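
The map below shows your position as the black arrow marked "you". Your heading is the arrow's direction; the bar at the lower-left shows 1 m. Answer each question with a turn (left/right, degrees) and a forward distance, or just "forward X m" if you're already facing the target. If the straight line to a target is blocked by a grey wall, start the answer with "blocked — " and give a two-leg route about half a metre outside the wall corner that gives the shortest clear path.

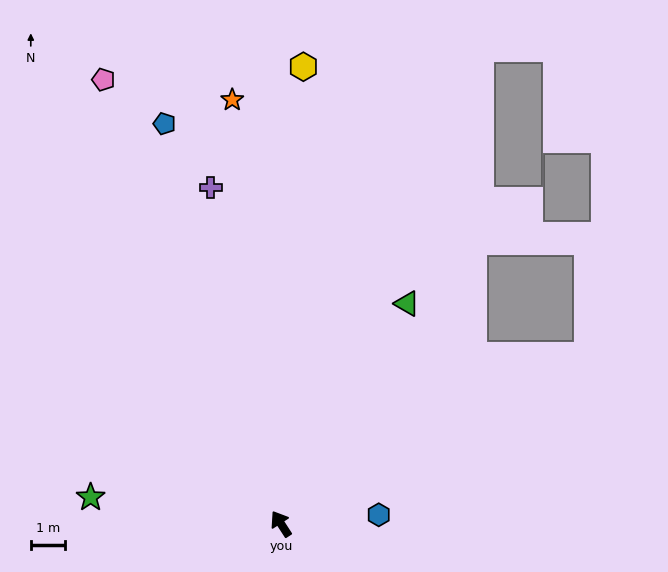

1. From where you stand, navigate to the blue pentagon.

turn right 17°, forward 12.1 m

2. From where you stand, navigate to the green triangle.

turn right 63°, forward 7.3 m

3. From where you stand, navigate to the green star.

turn left 49°, forward 5.6 m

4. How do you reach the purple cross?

turn right 21°, forward 9.9 m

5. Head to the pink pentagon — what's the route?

turn right 11°, forward 13.8 m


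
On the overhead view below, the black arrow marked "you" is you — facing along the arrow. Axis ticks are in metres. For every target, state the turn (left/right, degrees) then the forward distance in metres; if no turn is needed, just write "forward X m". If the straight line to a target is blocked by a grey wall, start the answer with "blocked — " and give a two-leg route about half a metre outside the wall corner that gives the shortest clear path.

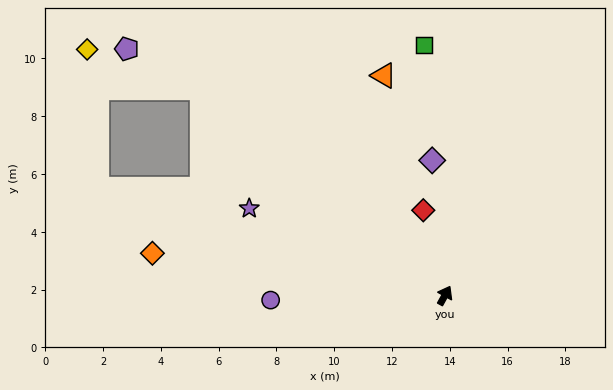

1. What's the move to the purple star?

turn left 95°, forward 7.4 m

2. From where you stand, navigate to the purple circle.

turn left 120°, forward 6.0 m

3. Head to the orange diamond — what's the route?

turn left 111°, forward 10.2 m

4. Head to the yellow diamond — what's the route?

blocked — turn left 102°, forward 12.6 m, then turn right 69°, forward 4.8 m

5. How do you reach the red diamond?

turn left 43°, forward 3.0 m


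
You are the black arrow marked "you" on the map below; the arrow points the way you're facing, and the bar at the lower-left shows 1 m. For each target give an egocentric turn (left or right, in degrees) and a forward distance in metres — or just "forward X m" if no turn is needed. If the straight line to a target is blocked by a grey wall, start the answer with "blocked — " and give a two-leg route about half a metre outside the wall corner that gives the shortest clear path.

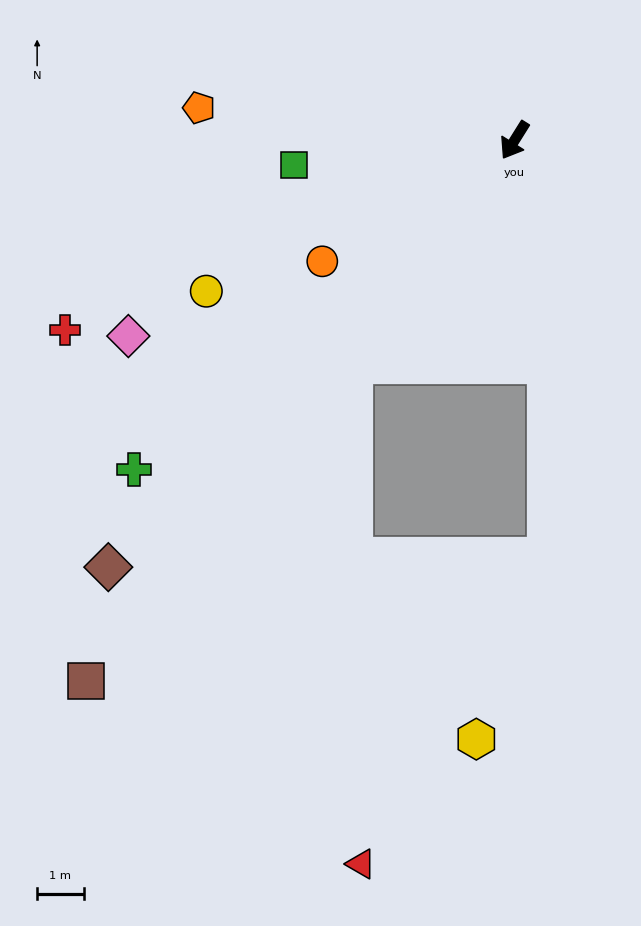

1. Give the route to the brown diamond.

turn right 12°, forward 12.6 m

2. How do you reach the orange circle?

turn right 26°, forward 4.9 m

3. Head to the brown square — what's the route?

turn right 6°, forward 14.8 m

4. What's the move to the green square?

turn right 52°, forward 4.8 m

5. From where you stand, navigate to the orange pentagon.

turn right 64°, forward 6.8 m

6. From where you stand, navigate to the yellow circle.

turn right 32°, forward 7.4 m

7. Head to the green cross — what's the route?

turn right 17°, forward 10.8 m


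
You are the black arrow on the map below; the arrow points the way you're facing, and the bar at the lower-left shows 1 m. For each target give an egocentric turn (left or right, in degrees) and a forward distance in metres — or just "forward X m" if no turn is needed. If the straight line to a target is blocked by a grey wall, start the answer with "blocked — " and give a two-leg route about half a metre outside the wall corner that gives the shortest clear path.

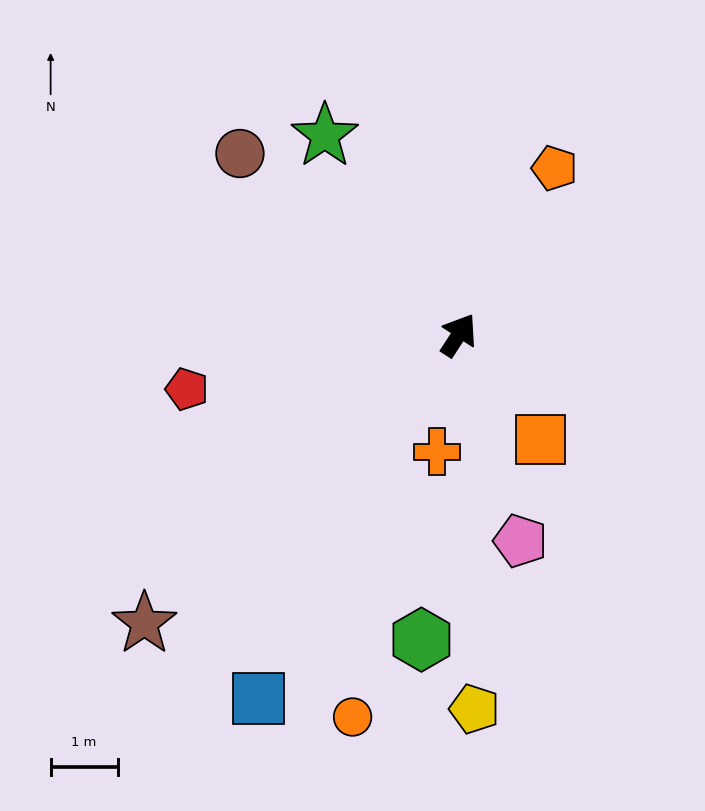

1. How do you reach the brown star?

turn left 166°, forward 6.4 m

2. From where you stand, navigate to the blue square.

turn right 176°, forward 6.2 m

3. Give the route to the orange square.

turn right 109°, forward 2.0 m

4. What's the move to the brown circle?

turn left 83°, forward 4.2 m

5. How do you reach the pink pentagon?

turn right 130°, forward 3.2 m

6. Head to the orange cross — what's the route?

turn right 157°, forward 1.8 m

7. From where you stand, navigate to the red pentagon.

turn left 134°, forward 4.1 m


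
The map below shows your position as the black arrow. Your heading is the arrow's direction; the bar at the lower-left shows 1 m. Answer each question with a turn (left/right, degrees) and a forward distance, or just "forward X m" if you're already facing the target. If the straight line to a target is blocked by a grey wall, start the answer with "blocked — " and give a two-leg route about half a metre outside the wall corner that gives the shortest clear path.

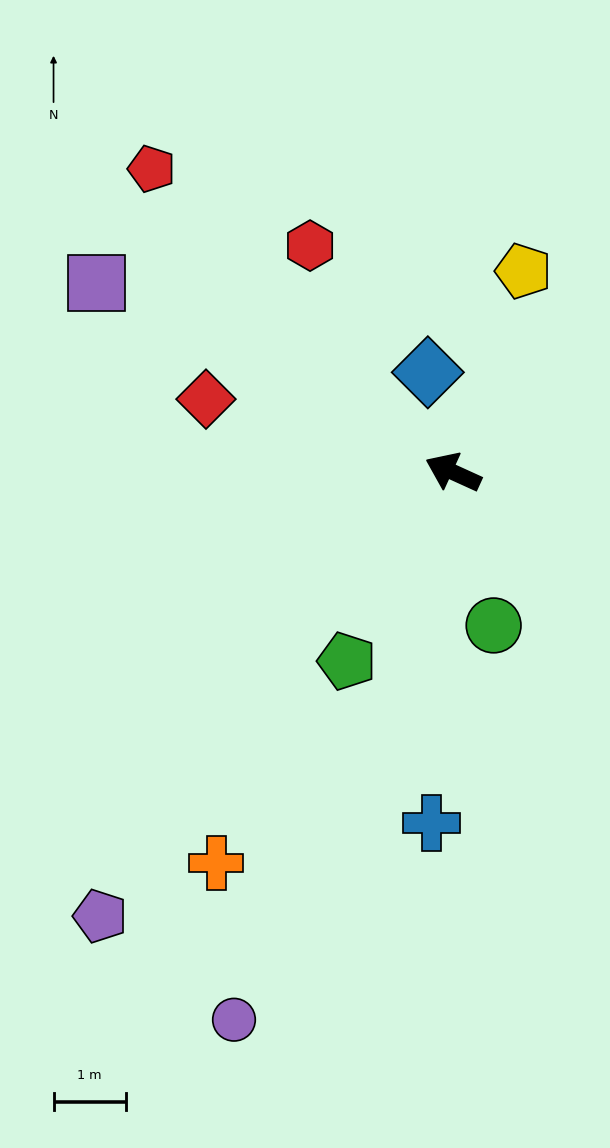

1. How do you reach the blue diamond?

turn right 51°, forward 1.4 m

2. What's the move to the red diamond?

turn left 8°, forward 3.6 m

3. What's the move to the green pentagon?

turn left 85°, forward 3.0 m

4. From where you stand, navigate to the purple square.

turn right 3°, forward 5.6 m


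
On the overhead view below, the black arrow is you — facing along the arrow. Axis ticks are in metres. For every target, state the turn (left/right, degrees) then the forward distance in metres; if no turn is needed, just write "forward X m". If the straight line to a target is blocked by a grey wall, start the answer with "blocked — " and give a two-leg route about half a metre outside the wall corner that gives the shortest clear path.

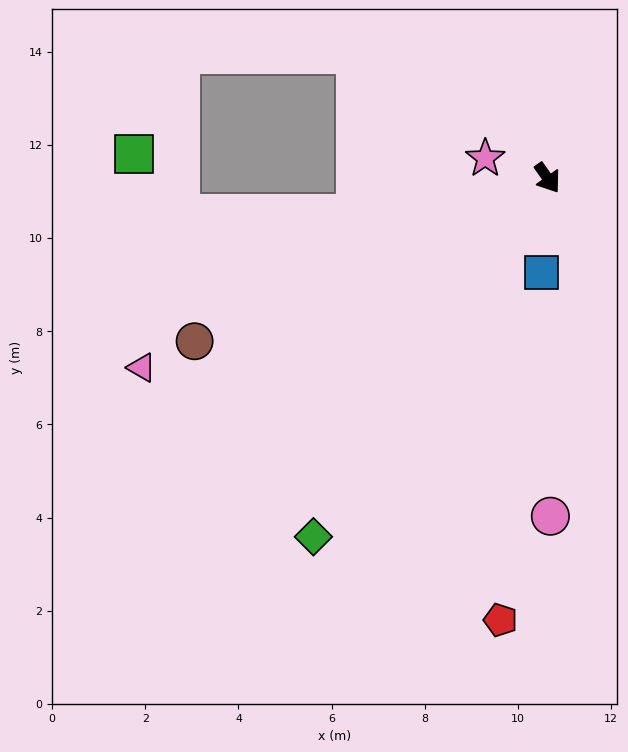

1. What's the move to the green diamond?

turn right 68°, forward 9.2 m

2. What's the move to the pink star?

turn right 143°, forward 1.4 m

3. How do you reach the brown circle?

turn right 100°, forward 8.3 m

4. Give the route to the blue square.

turn right 39°, forward 2.0 m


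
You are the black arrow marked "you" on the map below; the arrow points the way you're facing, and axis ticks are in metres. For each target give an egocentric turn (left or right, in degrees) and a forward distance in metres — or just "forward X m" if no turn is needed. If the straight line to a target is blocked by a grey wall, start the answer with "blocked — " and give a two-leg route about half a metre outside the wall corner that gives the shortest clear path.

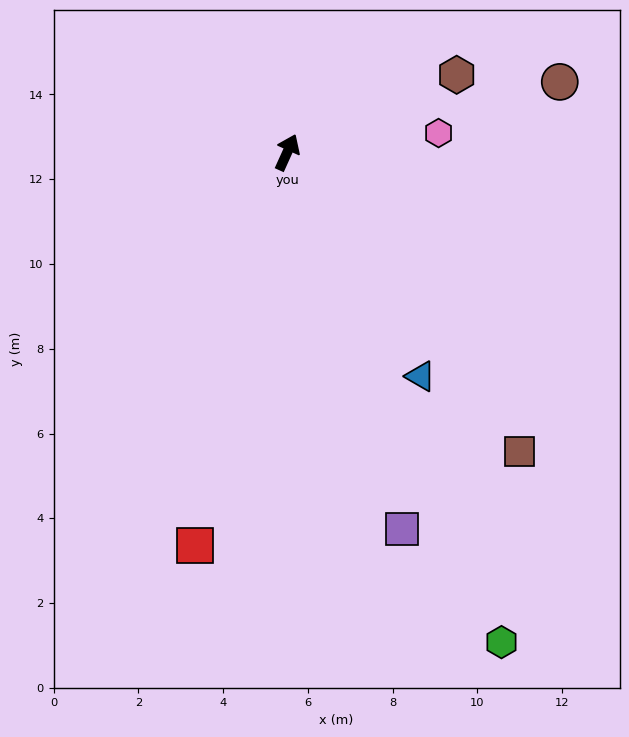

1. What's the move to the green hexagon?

turn right 132°, forward 12.6 m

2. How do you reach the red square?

turn right 169°, forward 9.5 m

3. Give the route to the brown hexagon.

turn right 41°, forward 4.4 m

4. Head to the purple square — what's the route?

turn right 139°, forward 9.3 m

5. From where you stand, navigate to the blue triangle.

turn right 125°, forward 6.1 m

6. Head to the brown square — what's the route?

turn right 118°, forward 8.9 m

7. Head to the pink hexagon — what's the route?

turn right 58°, forward 3.6 m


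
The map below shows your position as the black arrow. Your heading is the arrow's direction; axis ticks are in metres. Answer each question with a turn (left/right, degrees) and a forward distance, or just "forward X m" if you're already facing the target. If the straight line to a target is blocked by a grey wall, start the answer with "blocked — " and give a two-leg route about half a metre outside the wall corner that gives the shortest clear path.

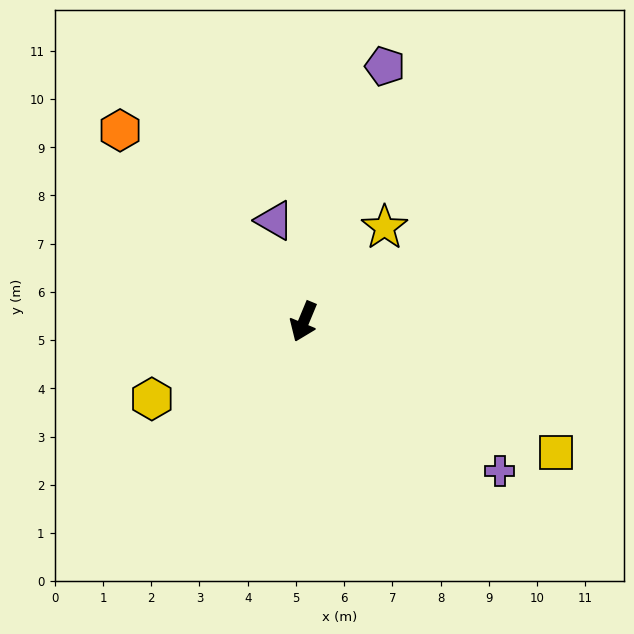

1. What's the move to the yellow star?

turn left 162°, forward 2.6 m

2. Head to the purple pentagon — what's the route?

turn right 175°, forward 5.6 m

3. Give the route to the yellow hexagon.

turn right 40°, forward 3.5 m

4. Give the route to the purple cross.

turn left 75°, forward 5.1 m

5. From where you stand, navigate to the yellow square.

turn left 85°, forward 5.9 m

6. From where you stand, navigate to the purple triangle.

turn right 141°, forward 2.2 m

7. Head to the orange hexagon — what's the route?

turn right 114°, forward 5.5 m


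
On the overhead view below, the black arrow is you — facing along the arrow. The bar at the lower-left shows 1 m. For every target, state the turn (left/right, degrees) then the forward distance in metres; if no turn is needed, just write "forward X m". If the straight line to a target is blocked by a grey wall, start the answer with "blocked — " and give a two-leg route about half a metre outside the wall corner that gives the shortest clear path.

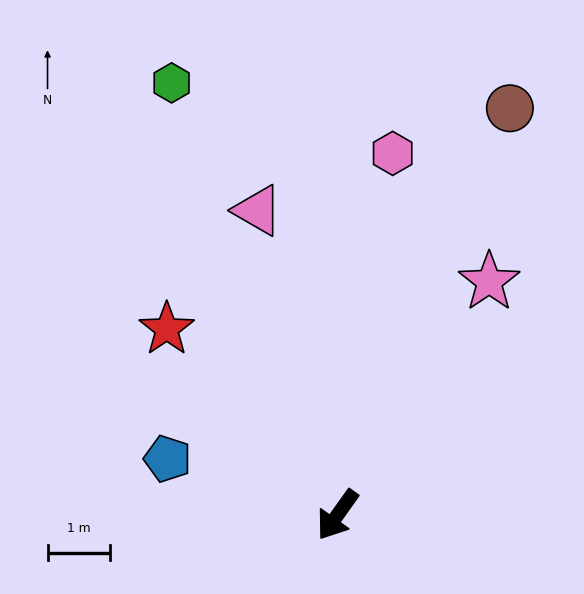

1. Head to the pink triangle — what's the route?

turn right 130°, forward 5.0 m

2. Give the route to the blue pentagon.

turn right 73°, forward 2.8 m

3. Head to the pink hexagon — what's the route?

turn right 153°, forward 5.8 m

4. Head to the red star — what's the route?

turn right 102°, forward 4.0 m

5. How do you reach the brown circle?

turn right 168°, forward 7.0 m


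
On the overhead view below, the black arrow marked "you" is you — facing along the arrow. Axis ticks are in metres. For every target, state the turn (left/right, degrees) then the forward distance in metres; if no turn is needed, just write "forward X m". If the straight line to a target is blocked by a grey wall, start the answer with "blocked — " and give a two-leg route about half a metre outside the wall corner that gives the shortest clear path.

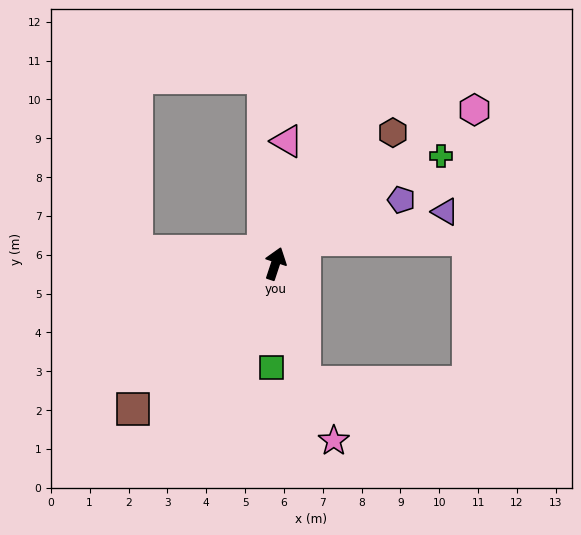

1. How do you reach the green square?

turn right 164°, forward 2.7 m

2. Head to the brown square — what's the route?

turn left 154°, forward 5.2 m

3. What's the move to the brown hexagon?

turn right 24°, forward 4.5 m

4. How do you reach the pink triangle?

turn left 13°, forward 3.2 m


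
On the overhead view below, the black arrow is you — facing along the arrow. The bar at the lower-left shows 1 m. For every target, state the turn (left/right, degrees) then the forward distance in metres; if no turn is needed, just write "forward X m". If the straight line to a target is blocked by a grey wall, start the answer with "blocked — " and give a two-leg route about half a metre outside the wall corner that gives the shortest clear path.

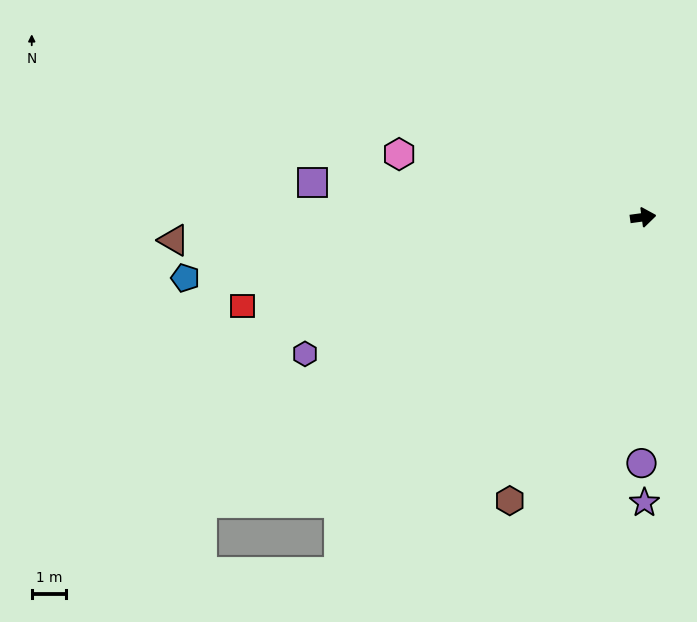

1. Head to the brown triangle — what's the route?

turn left 175°, forward 13.5 m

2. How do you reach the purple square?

turn left 166°, forward 9.6 m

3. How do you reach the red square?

turn right 175°, forward 11.8 m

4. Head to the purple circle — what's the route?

turn right 98°, forward 7.1 m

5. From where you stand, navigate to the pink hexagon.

turn left 158°, forward 7.3 m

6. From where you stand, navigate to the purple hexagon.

turn right 166°, forward 10.5 m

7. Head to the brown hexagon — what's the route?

turn right 123°, forward 9.0 m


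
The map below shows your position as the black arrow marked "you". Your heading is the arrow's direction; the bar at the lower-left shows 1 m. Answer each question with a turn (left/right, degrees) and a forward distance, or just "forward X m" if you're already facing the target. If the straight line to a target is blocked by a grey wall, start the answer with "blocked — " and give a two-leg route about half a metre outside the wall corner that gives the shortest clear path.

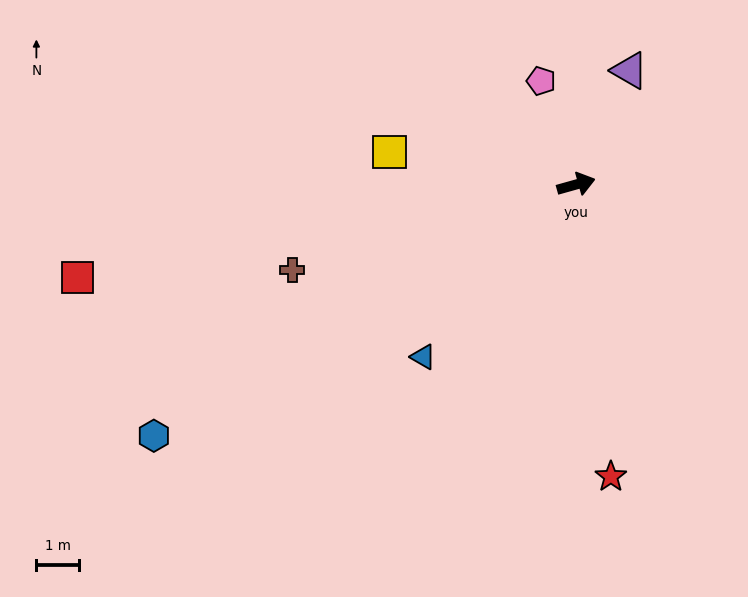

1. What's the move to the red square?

turn left 175°, forward 11.9 m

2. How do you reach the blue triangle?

turn right 147°, forward 5.4 m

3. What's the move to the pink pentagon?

turn left 93°, forward 2.6 m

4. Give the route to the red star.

turn right 99°, forward 6.9 m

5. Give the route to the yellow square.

turn left 154°, forward 4.4 m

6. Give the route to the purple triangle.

turn left 49°, forward 3.0 m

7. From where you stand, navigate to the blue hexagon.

turn right 165°, forward 11.5 m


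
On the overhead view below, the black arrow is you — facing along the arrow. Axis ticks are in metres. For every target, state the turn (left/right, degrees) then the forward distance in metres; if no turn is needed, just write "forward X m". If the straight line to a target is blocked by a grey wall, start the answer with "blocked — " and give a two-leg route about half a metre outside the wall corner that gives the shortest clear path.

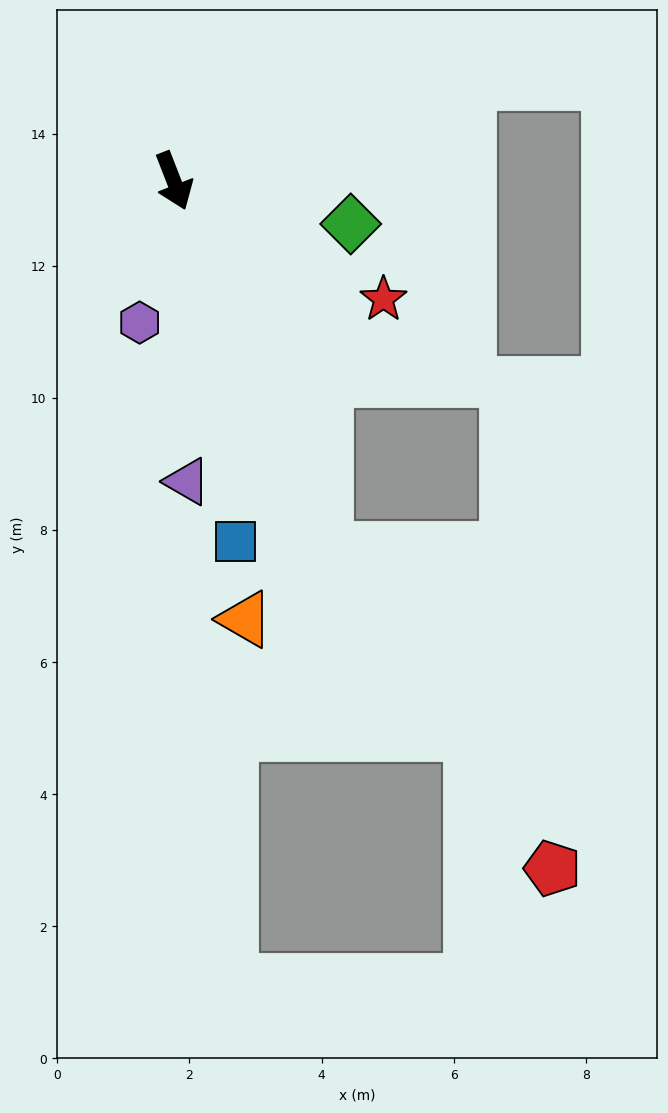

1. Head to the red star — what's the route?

turn left 39°, forward 3.6 m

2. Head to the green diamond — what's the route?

turn left 55°, forward 2.8 m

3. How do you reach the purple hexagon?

turn right 35°, forward 2.2 m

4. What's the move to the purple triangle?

turn right 19°, forward 4.6 m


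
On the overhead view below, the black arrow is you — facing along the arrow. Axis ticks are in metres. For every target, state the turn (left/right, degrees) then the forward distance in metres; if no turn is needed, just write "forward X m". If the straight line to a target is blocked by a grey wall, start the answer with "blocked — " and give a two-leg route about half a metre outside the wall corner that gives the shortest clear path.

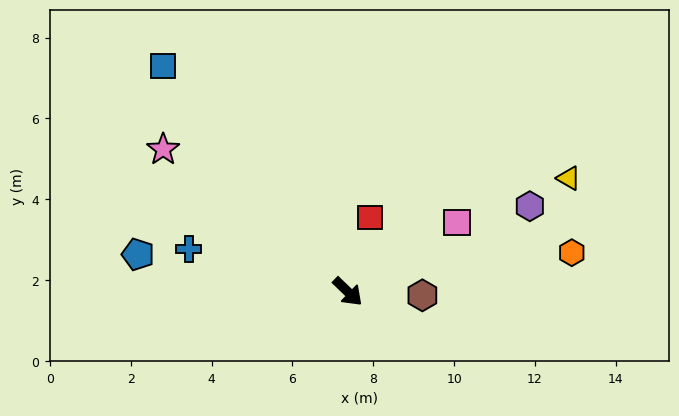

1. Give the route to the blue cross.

turn right 151°, forward 4.1 m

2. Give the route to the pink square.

turn left 76°, forward 3.2 m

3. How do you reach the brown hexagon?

turn left 41°, forward 1.8 m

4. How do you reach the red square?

turn left 117°, forward 1.9 m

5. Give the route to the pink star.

turn right 174°, forward 5.8 m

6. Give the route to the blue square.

turn left 173°, forward 7.2 m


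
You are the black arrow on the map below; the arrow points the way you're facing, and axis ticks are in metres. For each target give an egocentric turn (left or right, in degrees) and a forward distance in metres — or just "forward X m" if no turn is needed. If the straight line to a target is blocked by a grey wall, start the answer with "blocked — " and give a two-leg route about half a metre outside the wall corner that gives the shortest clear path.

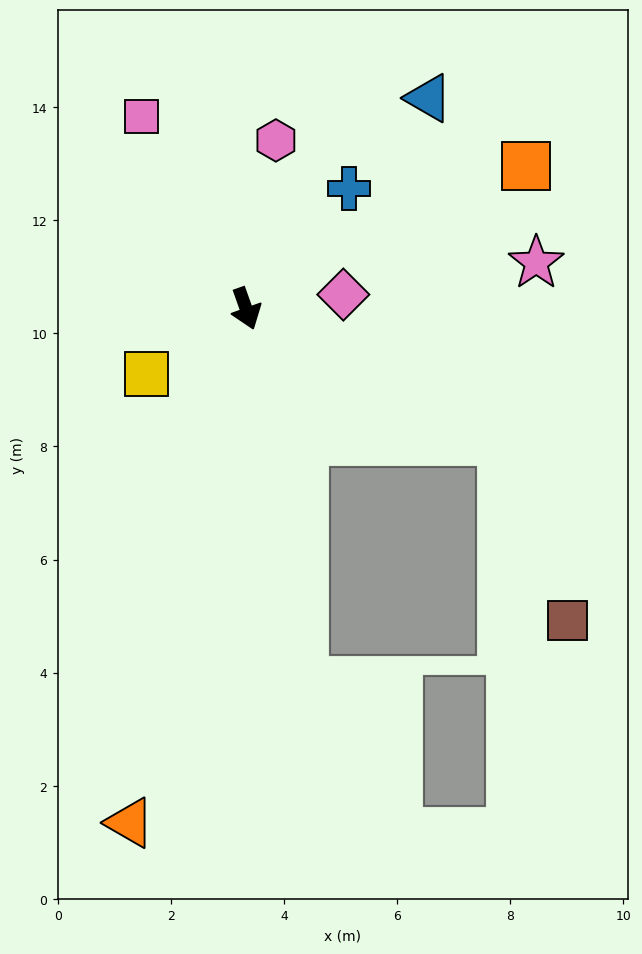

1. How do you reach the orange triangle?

turn right 32°, forward 9.3 m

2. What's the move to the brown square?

blocked — turn left 43°, forward 5.1 m, then turn right 42°, forward 3.4 m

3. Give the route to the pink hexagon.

turn left 150°, forward 3.0 m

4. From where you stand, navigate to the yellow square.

turn right 76°, forward 2.1 m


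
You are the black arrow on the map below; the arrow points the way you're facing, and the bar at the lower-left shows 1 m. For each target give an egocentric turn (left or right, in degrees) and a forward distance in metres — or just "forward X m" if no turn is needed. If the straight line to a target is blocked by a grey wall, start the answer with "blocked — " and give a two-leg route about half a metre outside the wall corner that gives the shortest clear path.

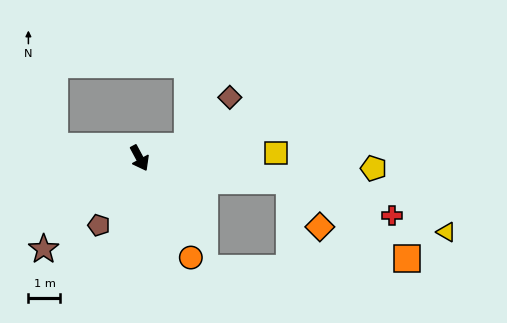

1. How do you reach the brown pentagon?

turn right 59°, forward 2.4 m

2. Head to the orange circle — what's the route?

forward 3.5 m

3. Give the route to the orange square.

blocked — turn left 53°, forward 4.7 m, then turn right 25°, forward 4.4 m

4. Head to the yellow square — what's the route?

turn left 64°, forward 4.3 m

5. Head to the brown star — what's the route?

turn right 75°, forward 4.1 m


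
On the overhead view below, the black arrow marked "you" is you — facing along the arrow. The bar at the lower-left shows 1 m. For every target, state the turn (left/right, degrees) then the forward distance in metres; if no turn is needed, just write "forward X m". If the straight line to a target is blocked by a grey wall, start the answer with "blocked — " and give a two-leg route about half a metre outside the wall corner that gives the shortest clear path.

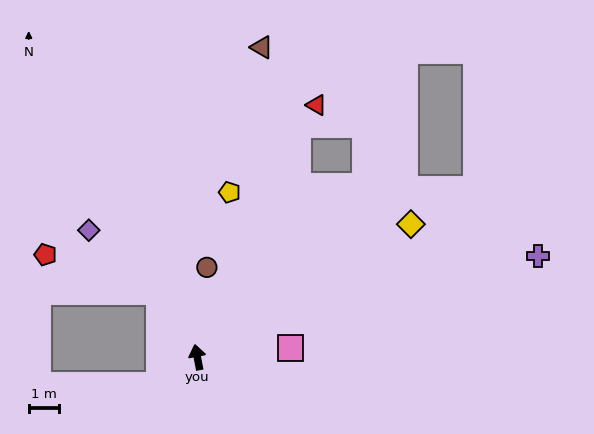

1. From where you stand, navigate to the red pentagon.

blocked — turn left 20°, forward 2.5 m, then turn left 41°, forward 4.0 m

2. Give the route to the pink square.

turn right 95°, forward 3.1 m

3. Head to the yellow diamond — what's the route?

turn right 69°, forward 8.4 m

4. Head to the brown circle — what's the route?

turn right 17°, forward 3.0 m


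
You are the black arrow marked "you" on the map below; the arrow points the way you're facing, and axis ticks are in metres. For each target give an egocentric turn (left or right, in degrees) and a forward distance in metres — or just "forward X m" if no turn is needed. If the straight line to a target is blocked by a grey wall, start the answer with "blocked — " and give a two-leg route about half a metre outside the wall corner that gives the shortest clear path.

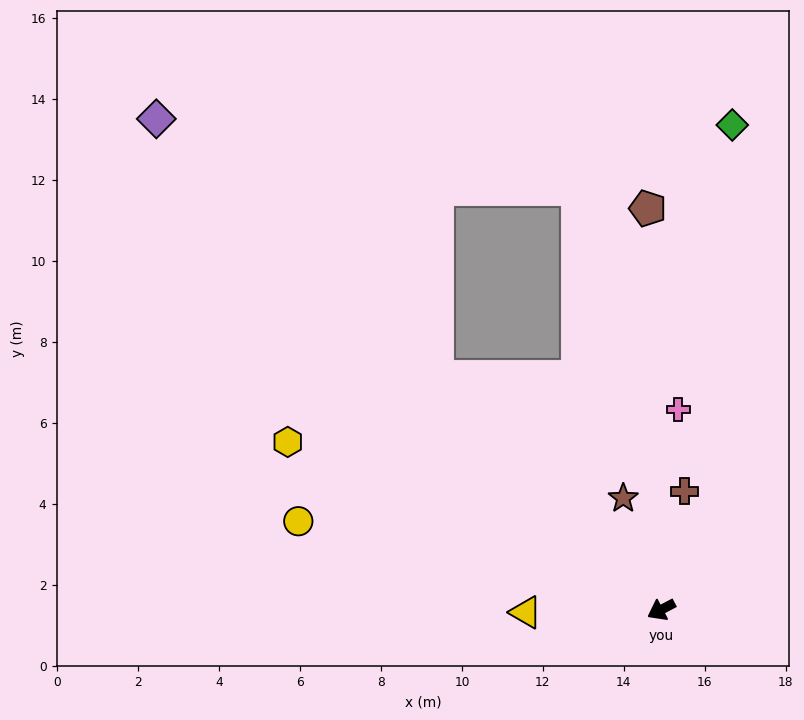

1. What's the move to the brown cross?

turn right 129°, forward 3.0 m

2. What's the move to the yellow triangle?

turn right 27°, forward 3.3 m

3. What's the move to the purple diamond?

turn right 72°, forward 17.4 m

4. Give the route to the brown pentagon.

turn right 116°, forward 9.9 m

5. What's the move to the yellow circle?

turn right 41°, forward 9.2 m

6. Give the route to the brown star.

turn right 99°, forward 2.9 m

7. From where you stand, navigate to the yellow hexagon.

turn right 52°, forward 10.1 m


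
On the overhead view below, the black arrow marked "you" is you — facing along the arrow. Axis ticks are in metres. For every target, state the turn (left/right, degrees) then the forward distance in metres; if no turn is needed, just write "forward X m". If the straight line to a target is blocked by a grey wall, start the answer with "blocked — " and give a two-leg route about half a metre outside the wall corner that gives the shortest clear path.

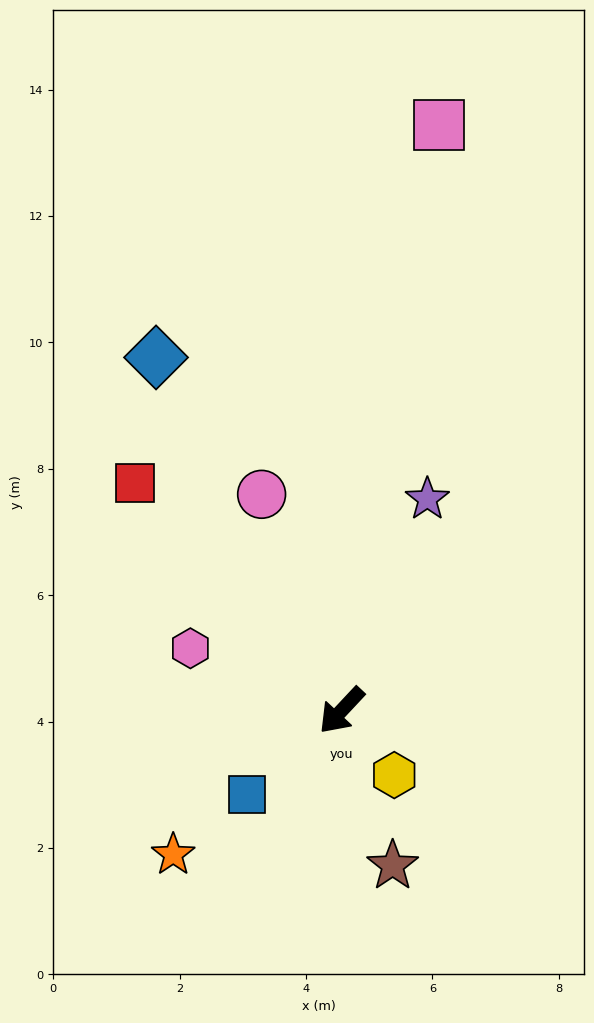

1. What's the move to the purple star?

turn right 159°, forward 3.6 m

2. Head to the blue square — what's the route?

turn right 5°, forward 2.0 m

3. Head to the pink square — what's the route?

turn right 146°, forward 9.4 m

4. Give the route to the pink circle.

turn right 117°, forward 3.6 m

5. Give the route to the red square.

turn right 95°, forward 4.9 m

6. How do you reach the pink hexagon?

turn right 69°, forward 2.6 m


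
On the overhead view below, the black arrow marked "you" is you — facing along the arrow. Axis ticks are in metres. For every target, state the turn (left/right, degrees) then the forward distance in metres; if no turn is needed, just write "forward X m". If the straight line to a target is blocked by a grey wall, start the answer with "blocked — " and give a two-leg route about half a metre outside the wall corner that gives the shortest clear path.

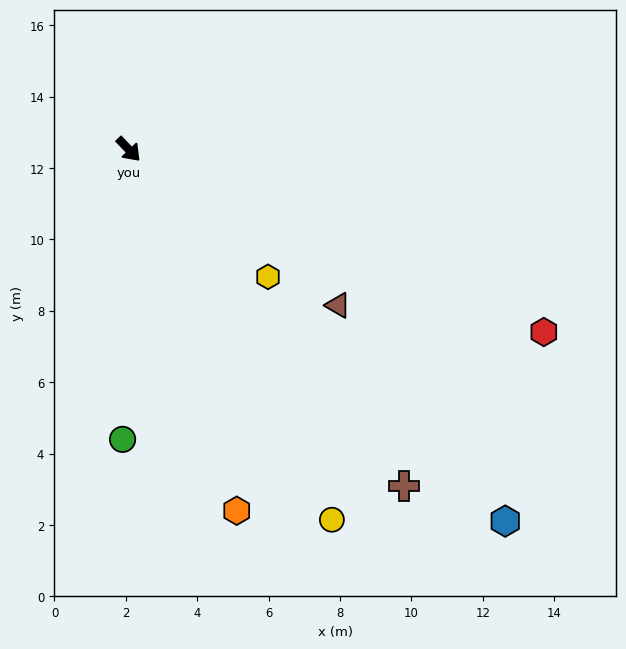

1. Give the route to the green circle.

turn right 45°, forward 8.1 m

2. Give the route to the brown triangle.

turn left 10°, forward 7.3 m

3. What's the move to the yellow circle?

turn right 15°, forward 11.8 m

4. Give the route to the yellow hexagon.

turn left 4°, forward 5.3 m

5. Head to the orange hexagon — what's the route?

turn right 27°, forward 10.6 m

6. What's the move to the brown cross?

turn right 4°, forward 12.2 m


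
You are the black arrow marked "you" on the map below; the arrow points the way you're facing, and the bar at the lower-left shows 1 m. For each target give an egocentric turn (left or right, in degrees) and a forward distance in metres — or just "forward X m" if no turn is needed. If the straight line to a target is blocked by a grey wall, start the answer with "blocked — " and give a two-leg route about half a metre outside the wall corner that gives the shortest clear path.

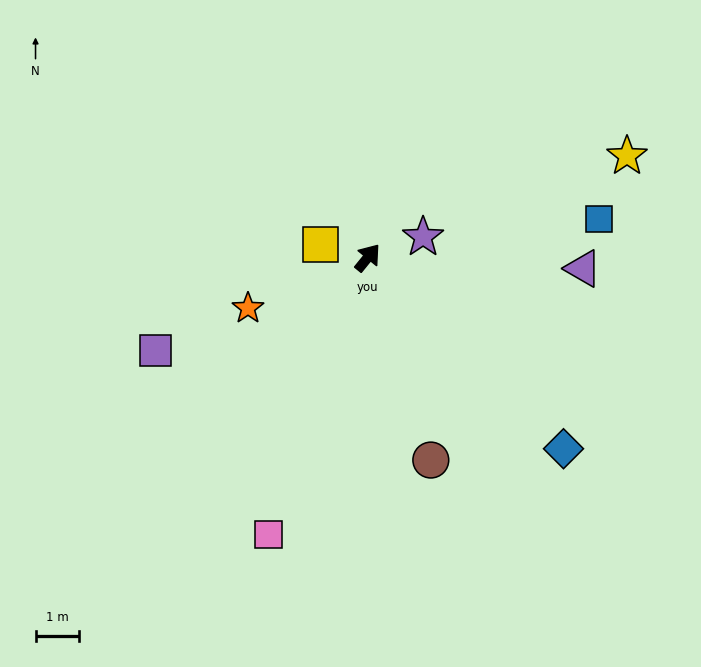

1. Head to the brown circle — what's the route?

turn right 124°, forward 4.9 m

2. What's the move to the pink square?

turn right 161°, forward 6.8 m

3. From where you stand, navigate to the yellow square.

turn left 114°, forward 1.1 m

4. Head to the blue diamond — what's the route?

turn right 95°, forward 6.3 m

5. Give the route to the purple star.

turn right 30°, forward 1.4 m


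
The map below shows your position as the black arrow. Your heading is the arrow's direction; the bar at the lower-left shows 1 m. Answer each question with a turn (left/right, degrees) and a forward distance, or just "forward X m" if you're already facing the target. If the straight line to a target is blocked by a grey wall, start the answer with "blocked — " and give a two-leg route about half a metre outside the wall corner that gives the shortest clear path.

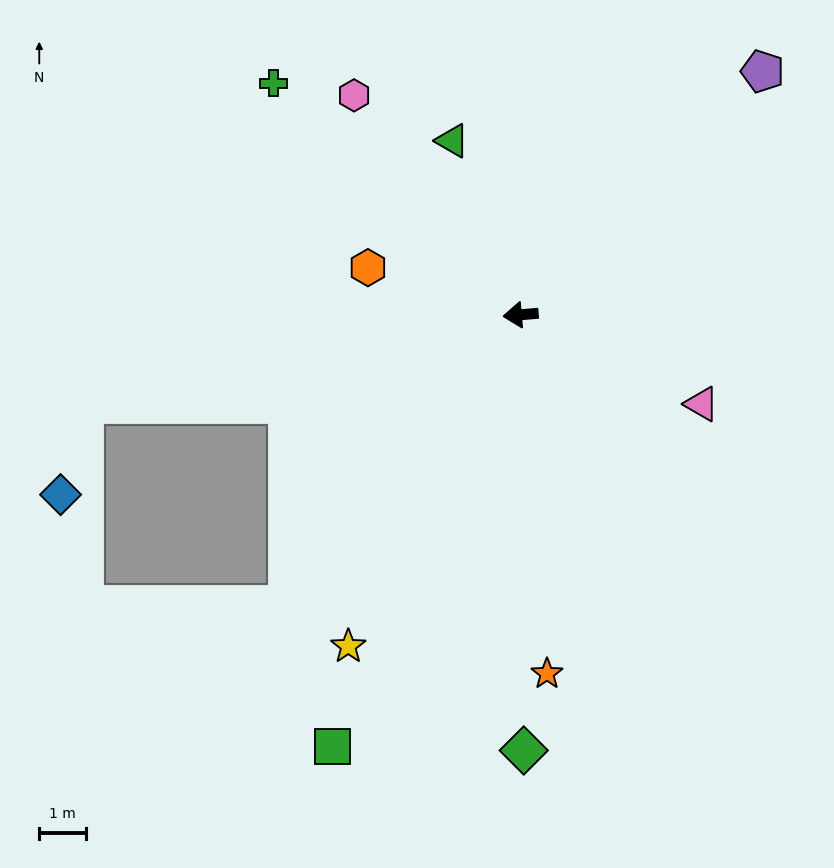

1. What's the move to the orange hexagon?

turn right 22°, forward 3.4 m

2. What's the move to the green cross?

turn right 48°, forward 7.2 m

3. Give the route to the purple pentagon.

turn right 140°, forward 7.3 m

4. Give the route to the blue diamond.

blocked — turn left 7°, forward 9.5 m, then turn left 64°, forward 2.0 m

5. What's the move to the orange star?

turn left 89°, forward 7.7 m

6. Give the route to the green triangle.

turn right 74°, forward 4.0 m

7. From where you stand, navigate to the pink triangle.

turn left 149°, forward 4.3 m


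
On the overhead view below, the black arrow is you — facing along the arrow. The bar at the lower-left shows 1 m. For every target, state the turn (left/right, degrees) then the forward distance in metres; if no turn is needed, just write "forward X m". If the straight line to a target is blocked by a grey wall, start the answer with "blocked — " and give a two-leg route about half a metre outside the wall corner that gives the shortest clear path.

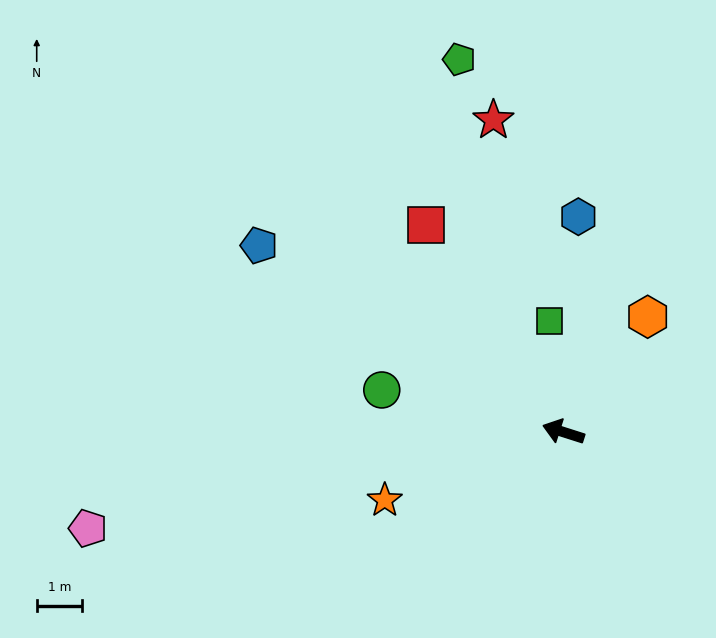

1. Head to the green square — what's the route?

turn right 65°, forward 2.5 m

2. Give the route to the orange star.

turn left 39°, forward 4.2 m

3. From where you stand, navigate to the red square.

turn right 39°, forward 5.5 m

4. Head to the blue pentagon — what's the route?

turn right 14°, forward 7.9 m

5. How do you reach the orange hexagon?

turn right 108°, forward 3.2 m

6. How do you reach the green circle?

turn left 5°, forward 4.1 m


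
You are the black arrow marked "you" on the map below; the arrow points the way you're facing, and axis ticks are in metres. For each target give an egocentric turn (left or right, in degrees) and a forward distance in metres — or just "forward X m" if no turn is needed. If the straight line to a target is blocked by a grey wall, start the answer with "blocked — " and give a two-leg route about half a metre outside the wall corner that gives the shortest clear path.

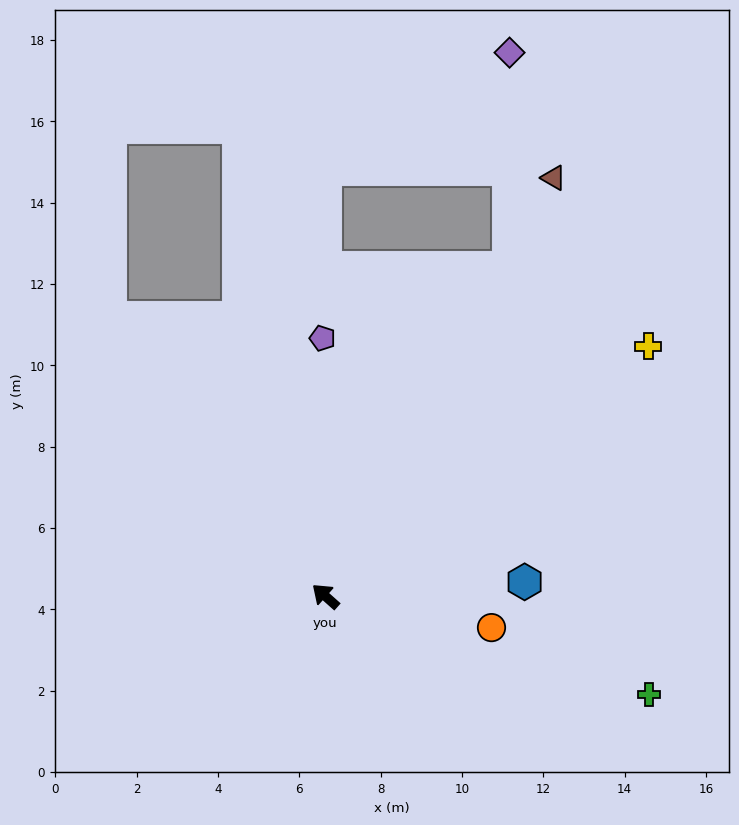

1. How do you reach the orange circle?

turn right 149°, forward 4.2 m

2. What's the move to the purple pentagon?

turn right 48°, forward 6.3 m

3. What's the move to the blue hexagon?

turn right 134°, forward 4.9 m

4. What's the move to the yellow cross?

turn right 101°, forward 10.0 m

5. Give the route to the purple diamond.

blocked — turn right 78°, forward 9.2 m, then turn left 30°, forward 5.3 m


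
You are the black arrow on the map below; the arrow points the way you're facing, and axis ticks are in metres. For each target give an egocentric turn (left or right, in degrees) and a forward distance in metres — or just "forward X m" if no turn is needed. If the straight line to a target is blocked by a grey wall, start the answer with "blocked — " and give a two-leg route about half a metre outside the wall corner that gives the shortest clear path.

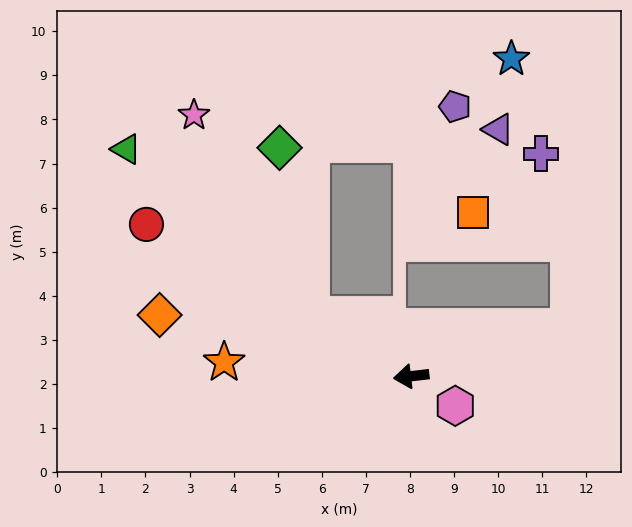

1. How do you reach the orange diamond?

turn right 20°, forward 5.9 m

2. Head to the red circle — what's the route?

turn right 36°, forward 6.9 m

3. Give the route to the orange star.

turn right 11°, forward 4.3 m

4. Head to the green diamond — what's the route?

blocked — turn right 38°, forward 2.7 m, then turn right 48°, forward 3.9 m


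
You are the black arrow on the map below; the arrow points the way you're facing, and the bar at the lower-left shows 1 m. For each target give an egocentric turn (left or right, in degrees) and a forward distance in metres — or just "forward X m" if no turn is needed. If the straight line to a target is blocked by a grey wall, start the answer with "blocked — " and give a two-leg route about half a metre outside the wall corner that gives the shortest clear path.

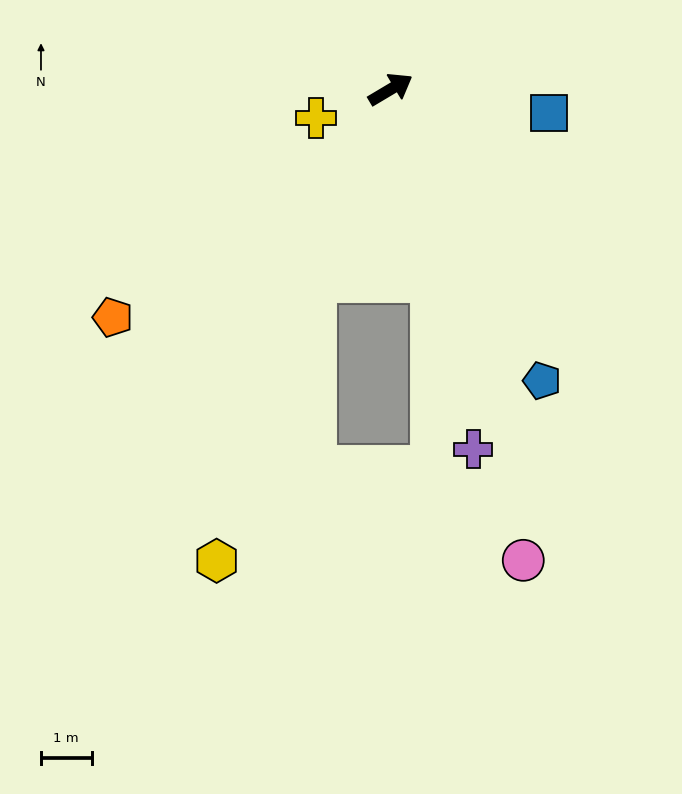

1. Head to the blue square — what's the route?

turn right 39°, forward 3.2 m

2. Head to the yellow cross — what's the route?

turn left 170°, forward 1.6 m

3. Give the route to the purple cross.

turn right 108°, forward 7.3 m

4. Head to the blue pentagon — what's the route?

turn right 93°, forward 6.5 m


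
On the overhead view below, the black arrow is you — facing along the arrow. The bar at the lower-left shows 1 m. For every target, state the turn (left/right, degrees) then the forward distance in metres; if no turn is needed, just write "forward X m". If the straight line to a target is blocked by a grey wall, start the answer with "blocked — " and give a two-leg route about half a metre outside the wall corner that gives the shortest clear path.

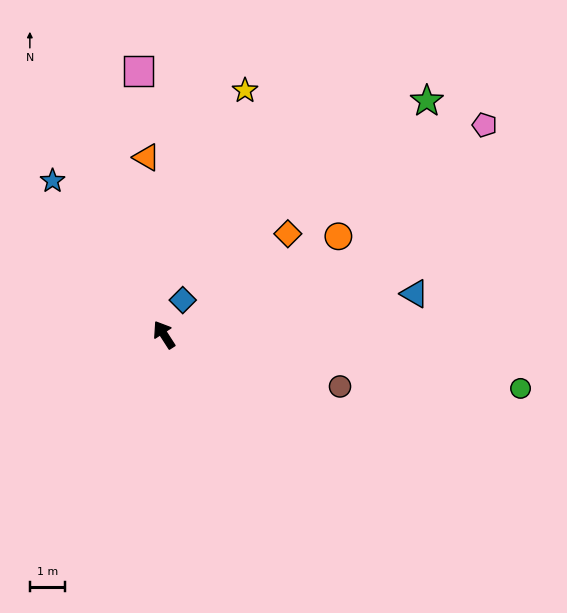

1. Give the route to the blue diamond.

turn right 61°, forward 1.1 m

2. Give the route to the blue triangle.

turn right 113°, forward 7.2 m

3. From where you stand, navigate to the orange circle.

turn right 93°, forward 5.7 m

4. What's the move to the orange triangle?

turn right 27°, forward 5.1 m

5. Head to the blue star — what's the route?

turn left 3°, forward 5.4 m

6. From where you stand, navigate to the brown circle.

turn right 139°, forward 5.2 m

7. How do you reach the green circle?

turn right 131°, forward 10.3 m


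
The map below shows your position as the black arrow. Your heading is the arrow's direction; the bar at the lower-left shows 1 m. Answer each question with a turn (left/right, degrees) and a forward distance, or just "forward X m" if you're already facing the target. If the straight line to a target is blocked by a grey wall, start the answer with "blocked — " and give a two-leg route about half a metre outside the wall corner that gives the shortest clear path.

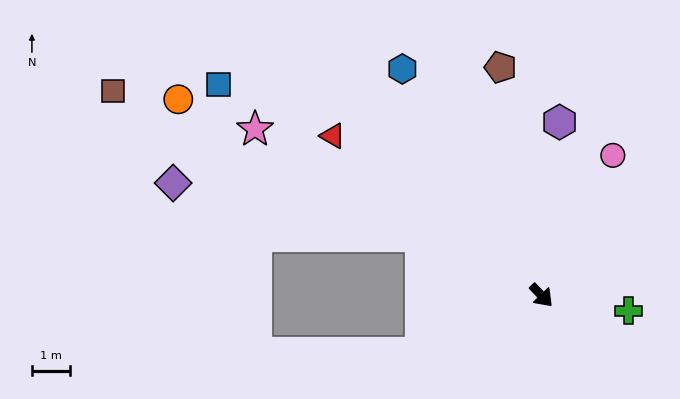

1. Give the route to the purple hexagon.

turn left 130°, forward 4.6 m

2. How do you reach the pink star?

turn right 164°, forward 8.7 m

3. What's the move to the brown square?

turn right 159°, forward 12.5 m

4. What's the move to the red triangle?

turn right 171°, forward 6.9 m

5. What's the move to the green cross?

turn left 36°, forward 2.3 m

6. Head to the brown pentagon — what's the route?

turn left 146°, forward 6.1 m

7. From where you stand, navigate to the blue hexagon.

turn left 168°, forward 7.0 m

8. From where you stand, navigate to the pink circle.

turn left 109°, forward 4.1 m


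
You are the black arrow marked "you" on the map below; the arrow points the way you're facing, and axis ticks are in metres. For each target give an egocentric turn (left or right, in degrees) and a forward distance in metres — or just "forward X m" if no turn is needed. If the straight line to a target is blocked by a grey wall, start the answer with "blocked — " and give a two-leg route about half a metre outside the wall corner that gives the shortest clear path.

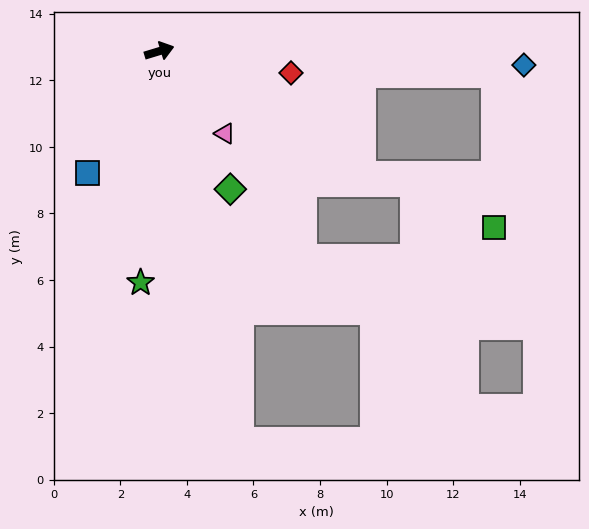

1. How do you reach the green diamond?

turn right 80°, forward 4.7 m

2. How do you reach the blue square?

turn right 137°, forward 4.3 m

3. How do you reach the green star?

turn right 111°, forward 7.0 m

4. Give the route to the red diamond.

turn right 26°, forward 4.0 m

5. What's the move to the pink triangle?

turn right 68°, forward 3.2 m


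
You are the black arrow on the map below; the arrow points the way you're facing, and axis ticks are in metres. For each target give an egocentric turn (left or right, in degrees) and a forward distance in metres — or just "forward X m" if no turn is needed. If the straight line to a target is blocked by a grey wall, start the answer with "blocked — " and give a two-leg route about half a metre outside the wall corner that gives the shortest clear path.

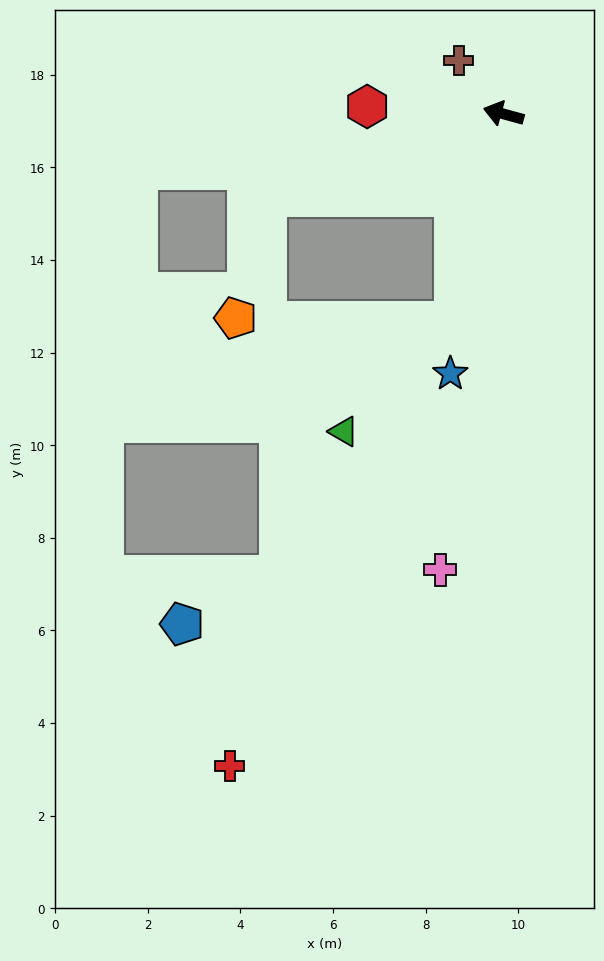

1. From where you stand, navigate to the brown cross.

turn right 35°, forward 1.5 m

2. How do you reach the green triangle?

blocked — turn left 92°, forward 4.6 m, then turn right 31°, forward 3.4 m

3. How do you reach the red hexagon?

turn left 12°, forward 2.9 m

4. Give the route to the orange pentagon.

blocked — turn left 92°, forward 4.6 m, then turn right 77°, forward 4.7 m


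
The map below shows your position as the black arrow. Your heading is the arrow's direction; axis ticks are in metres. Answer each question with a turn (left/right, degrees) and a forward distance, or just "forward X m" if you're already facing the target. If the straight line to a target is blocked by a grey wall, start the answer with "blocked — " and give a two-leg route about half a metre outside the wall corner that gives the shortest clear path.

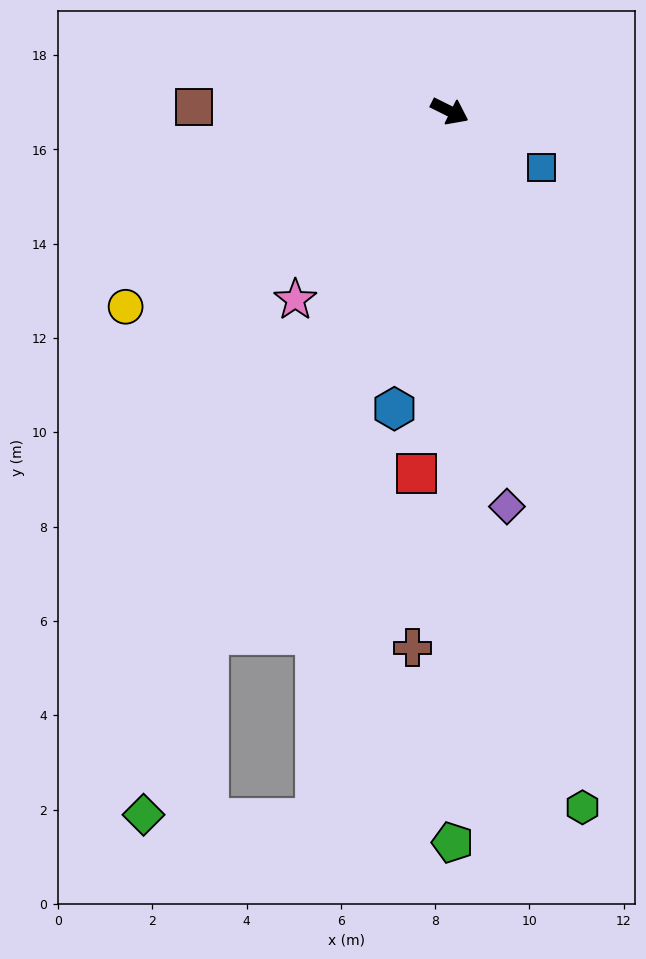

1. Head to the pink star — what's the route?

turn right 103°, forward 5.2 m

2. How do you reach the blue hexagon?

turn right 74°, forward 6.4 m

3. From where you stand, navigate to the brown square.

turn right 155°, forward 5.4 m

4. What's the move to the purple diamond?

turn right 55°, forward 8.5 m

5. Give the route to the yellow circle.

turn right 122°, forward 8.0 m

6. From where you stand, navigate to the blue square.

turn right 5°, forward 2.3 m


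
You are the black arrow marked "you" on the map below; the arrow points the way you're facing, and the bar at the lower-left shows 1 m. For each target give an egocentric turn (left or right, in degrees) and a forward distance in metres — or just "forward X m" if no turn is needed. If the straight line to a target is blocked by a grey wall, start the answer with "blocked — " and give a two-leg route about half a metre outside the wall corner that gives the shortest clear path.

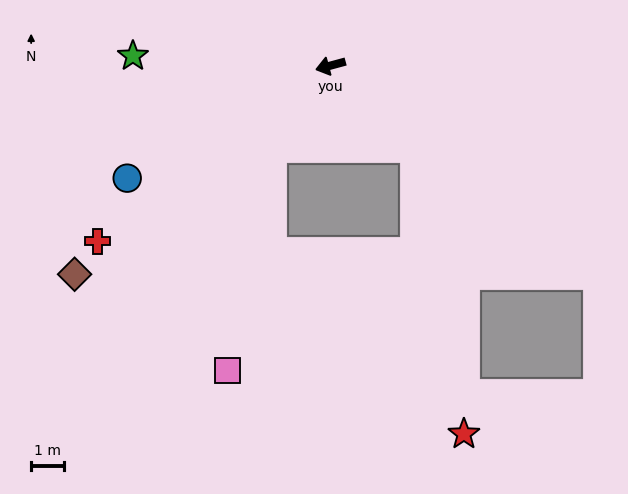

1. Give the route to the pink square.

blocked — turn left 40°, forward 3.1 m, then turn left 23°, forward 6.8 m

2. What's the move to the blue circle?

turn left 14°, forward 7.0 m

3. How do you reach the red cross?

turn left 22°, forward 8.8 m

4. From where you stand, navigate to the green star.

turn right 18°, forward 5.9 m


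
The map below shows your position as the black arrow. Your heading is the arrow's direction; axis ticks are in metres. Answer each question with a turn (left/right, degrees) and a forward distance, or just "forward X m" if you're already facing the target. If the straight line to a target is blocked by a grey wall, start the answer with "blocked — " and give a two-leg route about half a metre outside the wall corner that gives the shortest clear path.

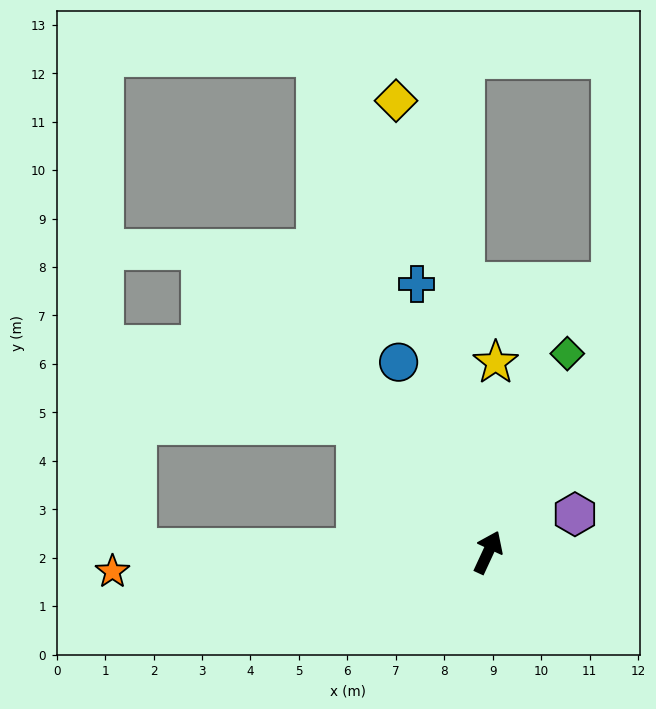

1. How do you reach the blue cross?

turn left 40°, forward 5.7 m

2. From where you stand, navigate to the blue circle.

turn left 50°, forward 4.3 m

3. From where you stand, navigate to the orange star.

turn left 118°, forward 7.8 m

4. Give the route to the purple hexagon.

turn right 42°, forward 2.0 m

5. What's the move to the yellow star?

turn left 23°, forward 3.9 m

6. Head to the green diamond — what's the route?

turn left 3°, forward 4.4 m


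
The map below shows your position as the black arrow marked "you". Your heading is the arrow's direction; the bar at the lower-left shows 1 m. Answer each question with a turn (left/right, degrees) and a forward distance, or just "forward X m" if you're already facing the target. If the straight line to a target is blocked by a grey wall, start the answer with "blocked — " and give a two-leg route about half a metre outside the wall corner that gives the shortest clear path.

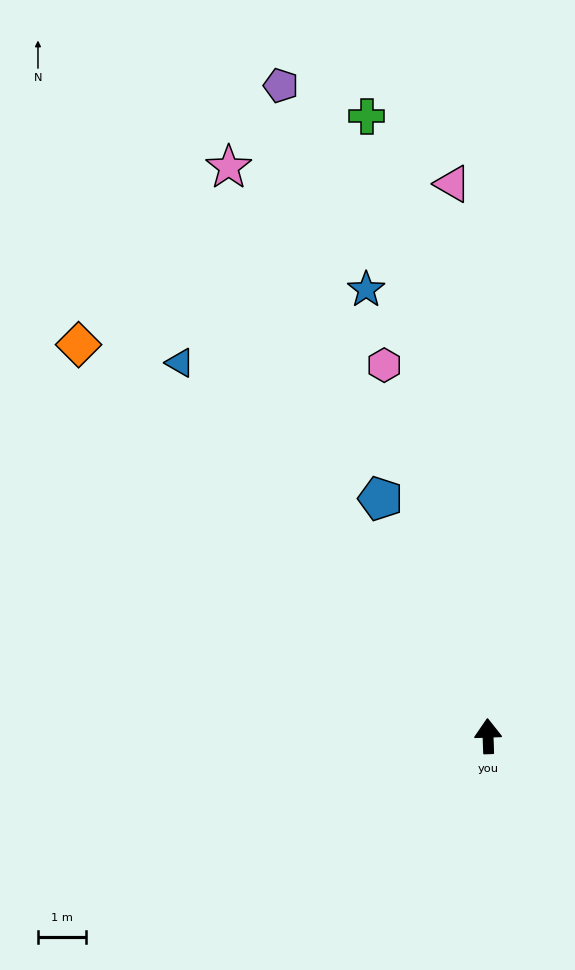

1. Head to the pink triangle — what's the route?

forward 11.5 m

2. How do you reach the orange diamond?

turn left 44°, forward 11.8 m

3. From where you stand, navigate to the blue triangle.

turn left 38°, forward 10.1 m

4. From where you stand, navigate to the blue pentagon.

turn left 22°, forward 5.4 m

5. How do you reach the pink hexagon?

turn left 14°, forward 8.0 m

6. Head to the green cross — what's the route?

turn left 9°, forward 13.1 m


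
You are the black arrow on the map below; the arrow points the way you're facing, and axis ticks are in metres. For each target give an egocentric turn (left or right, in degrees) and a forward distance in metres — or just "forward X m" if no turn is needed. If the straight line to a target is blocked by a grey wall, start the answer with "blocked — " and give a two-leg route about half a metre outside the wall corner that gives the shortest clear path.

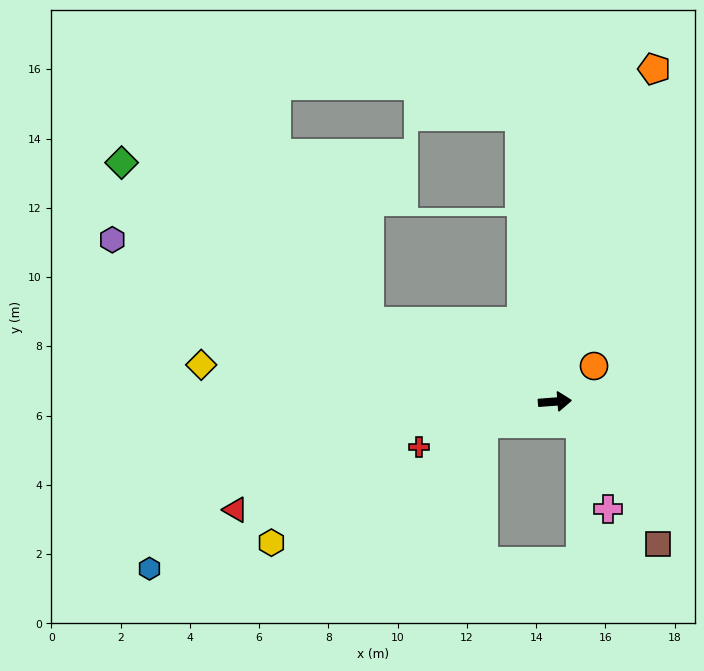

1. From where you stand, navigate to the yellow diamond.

turn left 170°, forward 10.3 m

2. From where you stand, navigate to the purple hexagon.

turn left 156°, forward 13.6 m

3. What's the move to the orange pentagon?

turn left 69°, forward 10.0 m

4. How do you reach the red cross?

turn right 166°, forward 4.1 m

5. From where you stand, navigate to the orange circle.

turn left 38°, forward 1.5 m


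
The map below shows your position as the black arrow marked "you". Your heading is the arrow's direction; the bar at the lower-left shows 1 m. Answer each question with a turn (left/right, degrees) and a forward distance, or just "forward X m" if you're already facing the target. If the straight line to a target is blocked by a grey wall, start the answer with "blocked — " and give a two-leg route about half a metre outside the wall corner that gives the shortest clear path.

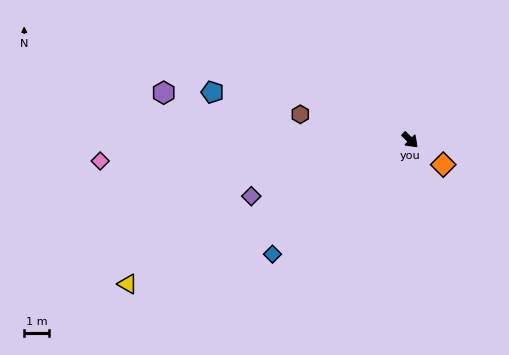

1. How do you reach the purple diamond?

turn right 116°, forward 6.7 m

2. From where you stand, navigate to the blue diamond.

turn right 96°, forward 7.1 m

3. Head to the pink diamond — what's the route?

turn right 132°, forward 12.3 m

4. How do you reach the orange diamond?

turn left 8°, forward 1.6 m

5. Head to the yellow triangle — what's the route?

turn right 108°, forward 12.6 m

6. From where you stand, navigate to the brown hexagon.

turn right 149°, forward 4.5 m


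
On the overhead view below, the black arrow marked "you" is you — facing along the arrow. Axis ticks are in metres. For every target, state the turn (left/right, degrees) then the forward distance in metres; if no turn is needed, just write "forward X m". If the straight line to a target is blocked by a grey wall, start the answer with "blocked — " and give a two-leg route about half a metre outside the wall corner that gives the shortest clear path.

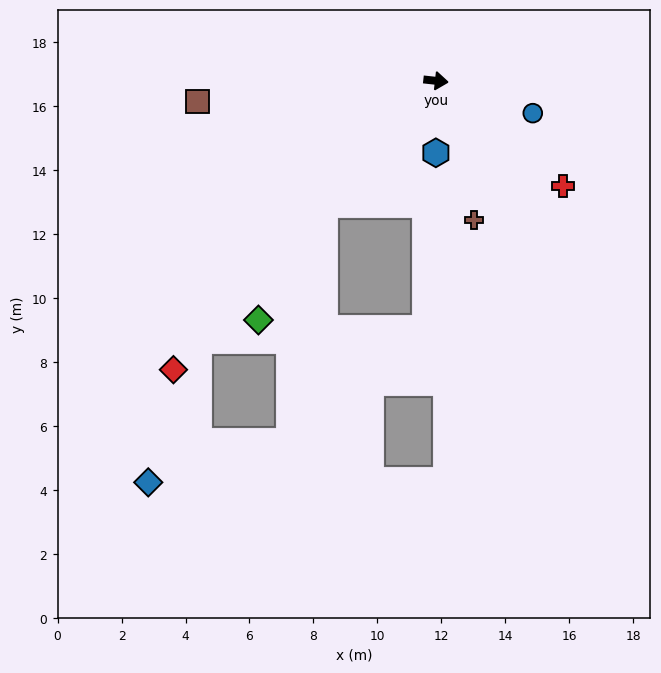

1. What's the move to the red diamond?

turn right 126°, forward 12.2 m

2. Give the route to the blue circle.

turn right 12°, forward 3.2 m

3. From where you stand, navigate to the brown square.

turn right 169°, forward 7.5 m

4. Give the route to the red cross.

turn right 33°, forward 5.2 m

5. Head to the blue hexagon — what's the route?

turn right 84°, forward 2.3 m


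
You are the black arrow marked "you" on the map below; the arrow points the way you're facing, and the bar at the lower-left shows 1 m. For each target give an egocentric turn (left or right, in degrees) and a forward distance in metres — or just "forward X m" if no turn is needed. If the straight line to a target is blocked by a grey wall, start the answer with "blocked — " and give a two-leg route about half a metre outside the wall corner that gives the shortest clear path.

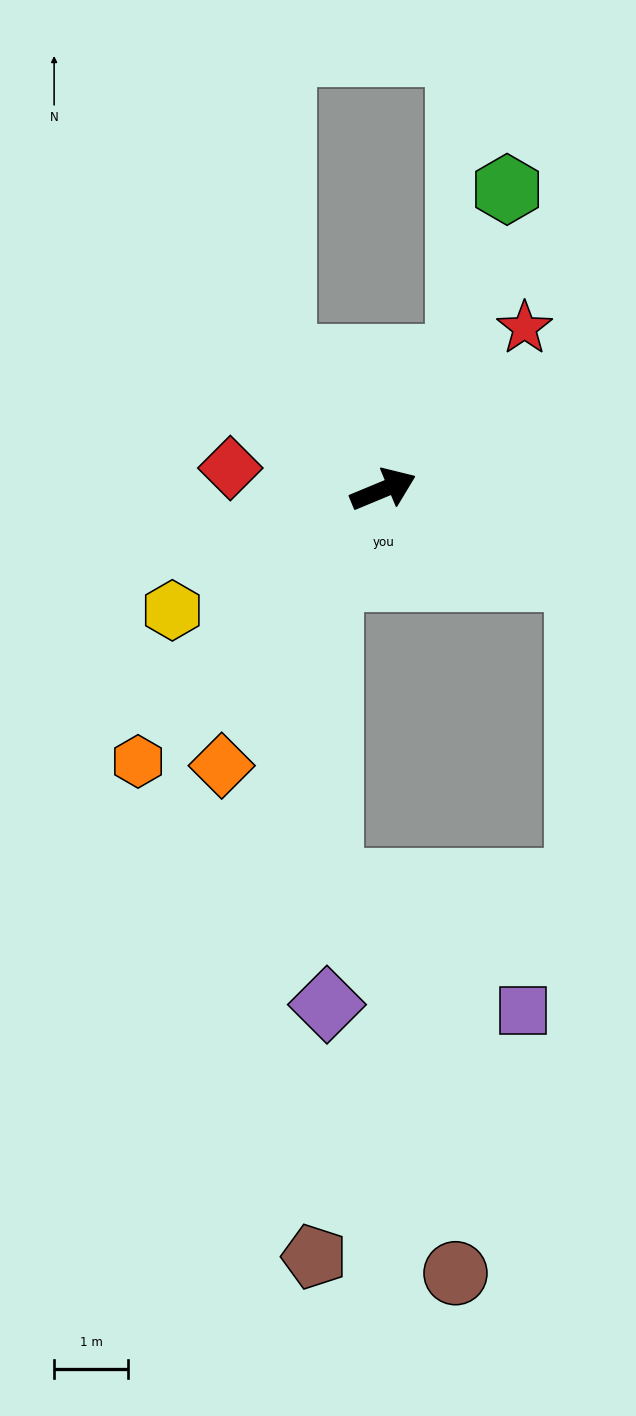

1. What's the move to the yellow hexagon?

turn right 173°, forward 3.3 m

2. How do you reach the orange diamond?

turn right 143°, forward 4.3 m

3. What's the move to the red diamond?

turn left 149°, forward 2.1 m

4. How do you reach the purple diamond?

blocked — turn right 142°, forward 1.4 m, then turn left 29°, forward 5.7 m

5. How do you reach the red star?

turn left 26°, forward 2.9 m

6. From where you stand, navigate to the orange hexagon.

turn right 155°, forward 4.9 m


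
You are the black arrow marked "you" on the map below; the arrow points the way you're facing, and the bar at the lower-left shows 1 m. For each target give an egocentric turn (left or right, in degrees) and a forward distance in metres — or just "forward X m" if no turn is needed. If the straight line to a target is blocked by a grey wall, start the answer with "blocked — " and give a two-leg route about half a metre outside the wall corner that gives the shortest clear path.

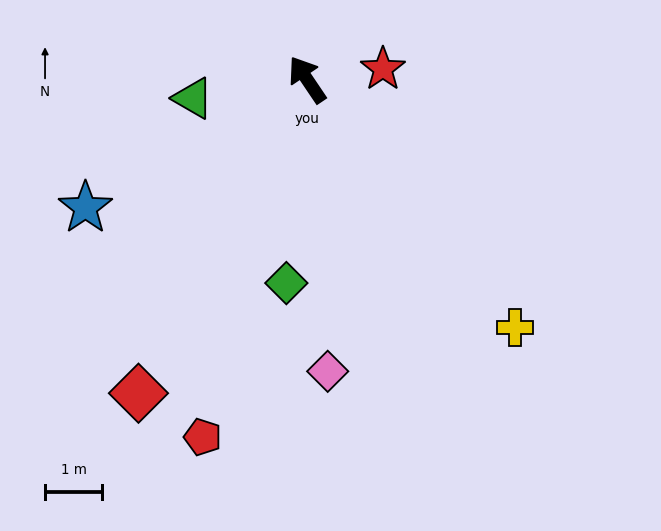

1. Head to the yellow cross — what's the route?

turn right 174°, forward 5.7 m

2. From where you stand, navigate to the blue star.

turn left 86°, forward 4.5 m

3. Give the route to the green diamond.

turn left 140°, forward 3.6 m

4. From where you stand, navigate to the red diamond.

turn left 118°, forward 6.2 m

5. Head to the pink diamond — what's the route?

turn left 150°, forward 5.1 m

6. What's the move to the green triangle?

turn left 65°, forward 2.0 m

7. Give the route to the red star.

turn right 116°, forward 1.3 m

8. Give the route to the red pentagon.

turn left 130°, forward 6.5 m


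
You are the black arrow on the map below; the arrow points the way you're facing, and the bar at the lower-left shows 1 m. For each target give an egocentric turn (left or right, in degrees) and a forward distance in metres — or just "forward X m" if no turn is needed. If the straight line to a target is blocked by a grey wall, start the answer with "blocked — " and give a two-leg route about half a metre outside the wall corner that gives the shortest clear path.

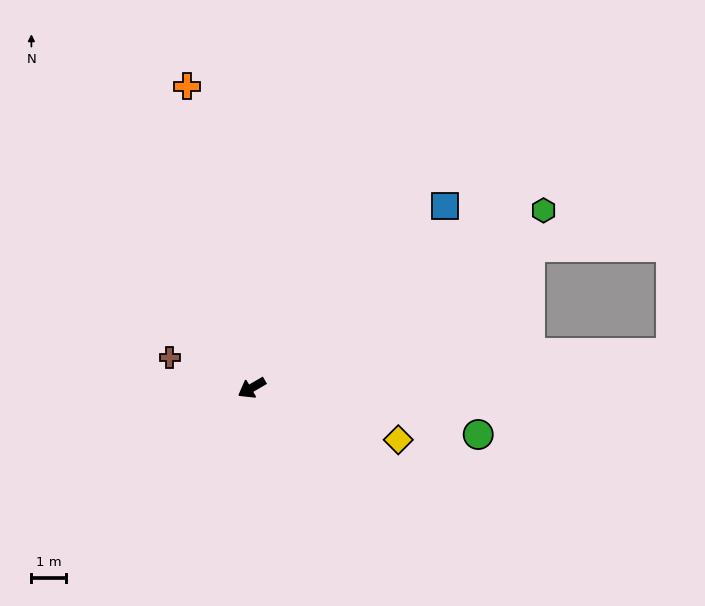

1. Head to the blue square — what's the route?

turn right 167°, forward 7.6 m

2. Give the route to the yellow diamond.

turn left 130°, forward 4.5 m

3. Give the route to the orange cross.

turn right 108°, forward 8.9 m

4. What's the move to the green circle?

turn left 138°, forward 6.7 m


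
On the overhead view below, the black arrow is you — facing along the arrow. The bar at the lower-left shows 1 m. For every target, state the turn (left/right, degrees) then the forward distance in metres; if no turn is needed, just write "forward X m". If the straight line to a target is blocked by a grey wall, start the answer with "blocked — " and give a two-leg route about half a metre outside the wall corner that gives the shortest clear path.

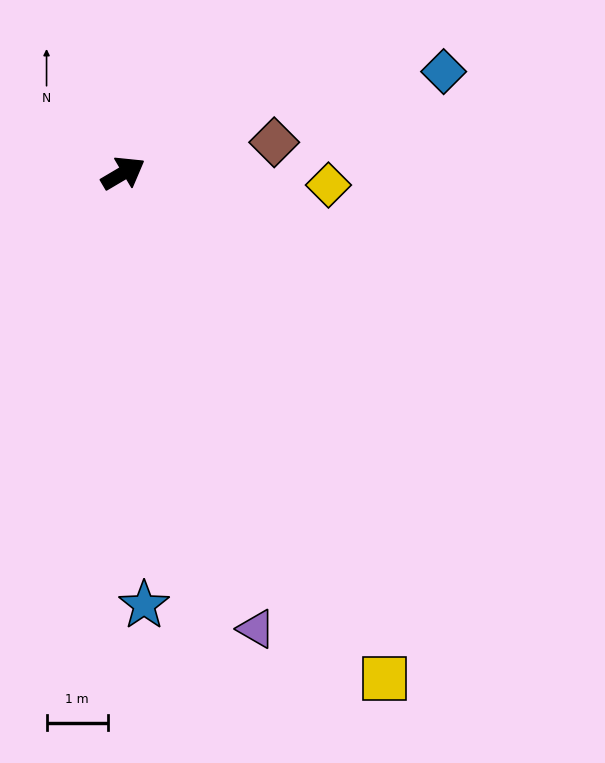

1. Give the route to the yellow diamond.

turn right 34°, forward 3.4 m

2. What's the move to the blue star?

turn right 118°, forward 7.1 m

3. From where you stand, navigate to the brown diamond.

turn right 19°, forward 2.5 m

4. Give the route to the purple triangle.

turn right 104°, forward 7.8 m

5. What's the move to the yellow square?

turn right 93°, forward 9.3 m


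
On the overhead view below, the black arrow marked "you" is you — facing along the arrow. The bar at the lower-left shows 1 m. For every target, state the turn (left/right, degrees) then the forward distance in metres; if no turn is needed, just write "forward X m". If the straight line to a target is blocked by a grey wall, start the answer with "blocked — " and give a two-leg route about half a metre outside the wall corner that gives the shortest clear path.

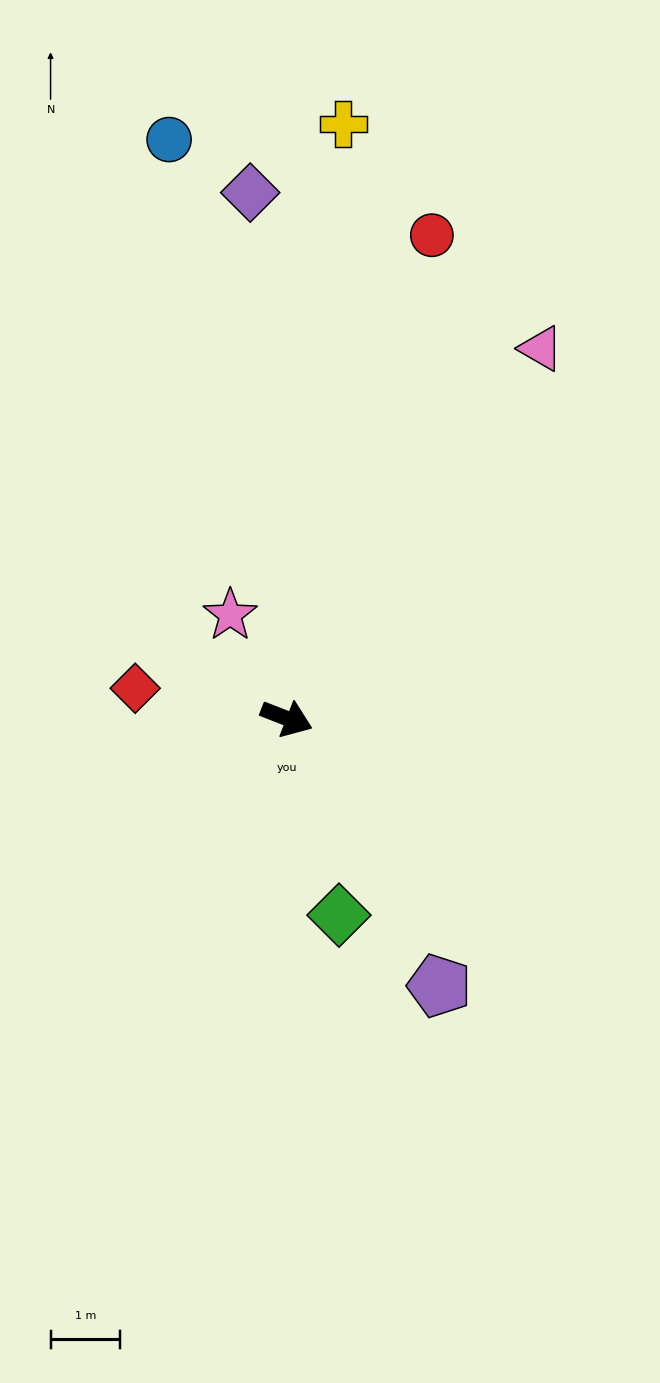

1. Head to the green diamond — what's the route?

turn right 54°, forward 2.9 m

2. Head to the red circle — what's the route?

turn left 95°, forward 7.3 m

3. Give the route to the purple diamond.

turn left 115°, forward 7.6 m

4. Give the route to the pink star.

turn left 140°, forward 1.7 m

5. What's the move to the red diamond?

turn right 170°, forward 2.2 m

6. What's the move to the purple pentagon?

turn right 39°, forward 4.4 m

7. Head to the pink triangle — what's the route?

turn left 77°, forward 6.5 m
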